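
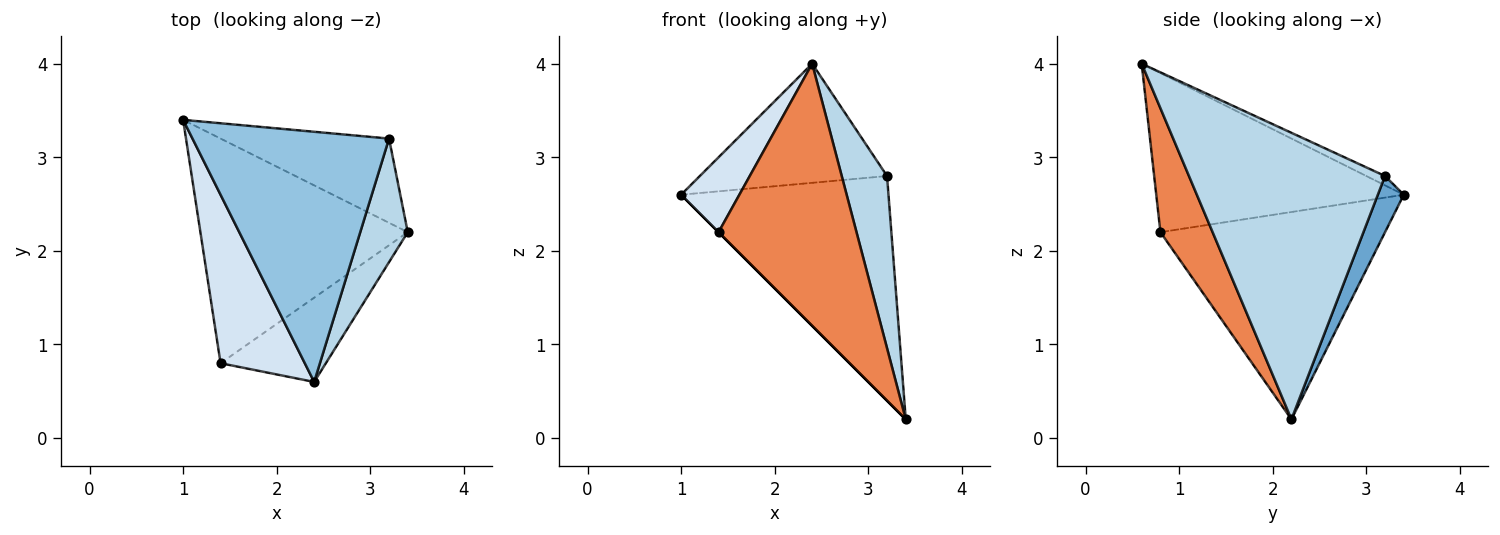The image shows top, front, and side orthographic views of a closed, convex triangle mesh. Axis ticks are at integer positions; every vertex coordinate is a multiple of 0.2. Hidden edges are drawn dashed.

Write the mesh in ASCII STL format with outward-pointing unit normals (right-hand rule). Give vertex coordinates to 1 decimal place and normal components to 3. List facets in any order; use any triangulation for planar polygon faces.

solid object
 facet normal 0.116 0.930 -0.349
  outer loop
   vertex 3.2 3.2 2.8
   vertex 3.4 2.2 0.2
   vertex 1.0 3.4 2.6
  endloop
 endfacet
 facet normal -0.043 0.430 0.902
  outer loop
   vertex 3.2 3.2 2.8
   vertex 1.0 3.4 2.6
   vertex 2.4 0.6 4.0
  endloop
 endfacet
 facet normal 0.962 -0.222 0.160
  outer loop
   vertex 3.2 3.2 2.8
   vertex 2.4 0.6 4.0
   vertex 3.4 2.2 0.2
  endloop
 endfacet
 facet normal -0.865 -0.204 0.458
  outer loop
   vertex 1.4 0.8 2.2
   vertex 2.4 0.6 4.0
   vertex 1.0 3.4 2.6
  endloop
 endfacet
 facet normal 0.339 -0.896 -0.288
  outer loop
   vertex 1.4 0.8 2.2
   vertex 3.4 2.2 0.2
   vertex 2.4 0.6 4.0
  endloop
 endfacet
 facet normal -0.707 0.000 -0.707
  outer loop
   vertex 1.4 0.8 2.2
   vertex 1.0 3.4 2.6
   vertex 3.4 2.2 0.2
  endloop
 endfacet
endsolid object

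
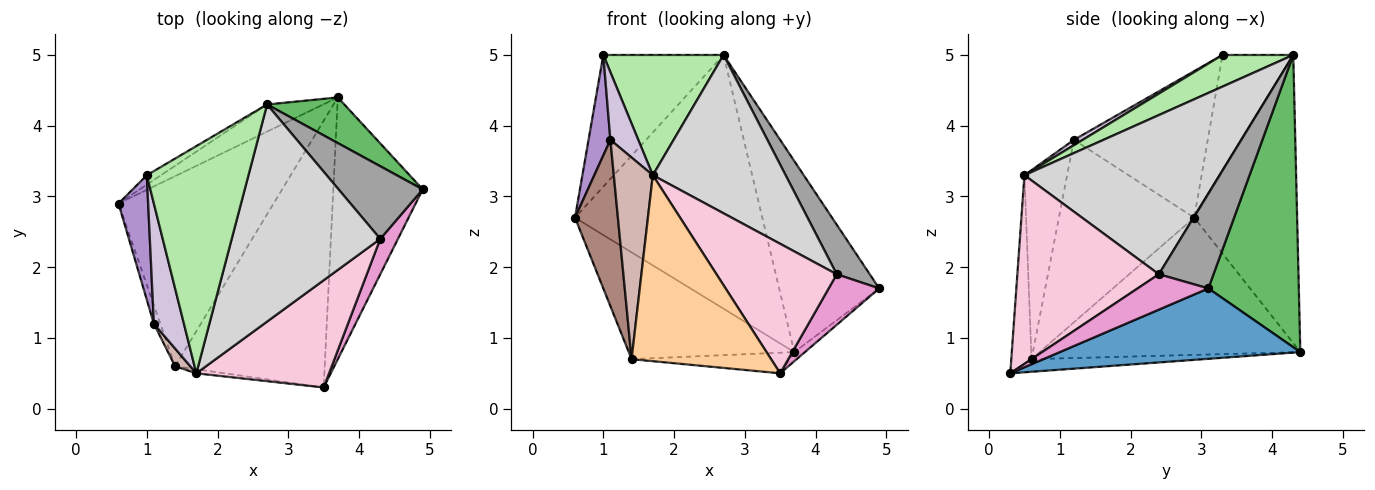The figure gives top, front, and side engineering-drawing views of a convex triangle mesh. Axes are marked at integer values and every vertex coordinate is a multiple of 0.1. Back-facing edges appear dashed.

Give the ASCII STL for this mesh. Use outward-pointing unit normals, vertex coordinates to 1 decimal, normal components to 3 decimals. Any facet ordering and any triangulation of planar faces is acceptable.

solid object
 facet normal 0.619 0.027 -0.785
  outer loop
   vertex 3.7 4.4 0.8
   vertex 4.9 3.1 1.7
   vertex 3.5 0.3 0.5
  endloop
 endfacet
 facet normal -0.611 0.388 -0.690
  outer loop
   vertex 1.4 0.6 0.7
   vertex 0.6 2.9 2.7
   vertex 3.7 4.4 0.8
  endloop
 endfacet
 facet normal -0.084 0.077 -0.994
  outer loop
   vertex 1.4 0.6 0.7
   vertex 3.7 4.4 0.8
   vertex 3.5 0.3 0.5
  endloop
 endfacet
 facet normal -0.143 -0.989 -0.022
  outer loop
   vertex 1.4 0.6 0.7
   vertex 3.5 0.3 0.5
   vertex 1.7 0.5 3.3
  endloop
 endfacet
 facet normal 0.660 0.730 0.175
  outer loop
   vertex 2.7 4.3 5.0
   vertex 4.9 3.1 1.7
   vertex 3.7 4.4 0.8
  endloop
 endfacet
 facet normal 0.265 -0.451 0.852
  outer loop
   vertex 2.7 4.3 5.0
   vertex 1.0 3.3 5.0
   vertex 1.7 0.5 3.3
  endloop
 endfacet
 facet normal -0.506 0.860 -0.062
  outer loop
   vertex 2.7 4.3 5.0
   vertex 0.6 2.9 2.7
   vertex 1.0 3.3 5.0
  endloop
 endfacet
 facet normal -0.479 0.873 -0.093
  outer loop
   vertex 2.7 4.3 5.0
   vertex 3.7 4.4 0.8
   vertex 0.6 2.9 2.7
  endloop
 endfacet
 facet normal -0.968 -0.158 0.196
  outer loop
   vertex 1.1 1.2 3.8
   vertex 1.0 3.3 5.0
   vertex 0.6 2.9 2.7
  endloop
 endfacet
 facet normal 0.152 -0.485 0.861
  outer loop
   vertex 1.1 1.2 3.8
   vertex 1.7 0.5 3.3
   vertex 1.0 3.3 5.0
  endloop
 endfacet
 facet normal -0.953 -0.302 -0.034
  outer loop
   vertex 1.1 1.2 3.8
   vertex 0.6 2.9 2.7
   vertex 1.4 0.6 0.7
  endloop
 endfacet
 facet normal -0.737 -0.674 0.059
  outer loop
   vertex 1.1 1.2 3.8
   vertex 1.4 0.6 0.7
   vertex 1.7 0.5 3.3
  endloop
 endfacet
 facet normal 0.754 -0.538 0.377
  outer loop
   vertex 4.3 2.4 1.9
   vertex 3.5 0.3 0.5
   vertex 4.9 3.1 1.7
  endloop
 endfacet
 facet normal 0.672 -0.571 0.472
  outer loop
   vertex 4.3 2.4 1.9
   vertex 1.7 0.5 3.3
   vertex 3.5 0.3 0.5
  endloop
 endfacet
 facet normal 0.682 -0.412 0.604
  outer loop
   vertex 4.3 2.4 1.9
   vertex 4.9 3.1 1.7
   vertex 2.7 4.3 5.0
  endloop
 endfacet
 facet normal 0.654 -0.446 0.611
  outer loop
   vertex 4.3 2.4 1.9
   vertex 2.7 4.3 5.0
   vertex 1.7 0.5 3.3
  endloop
 endfacet
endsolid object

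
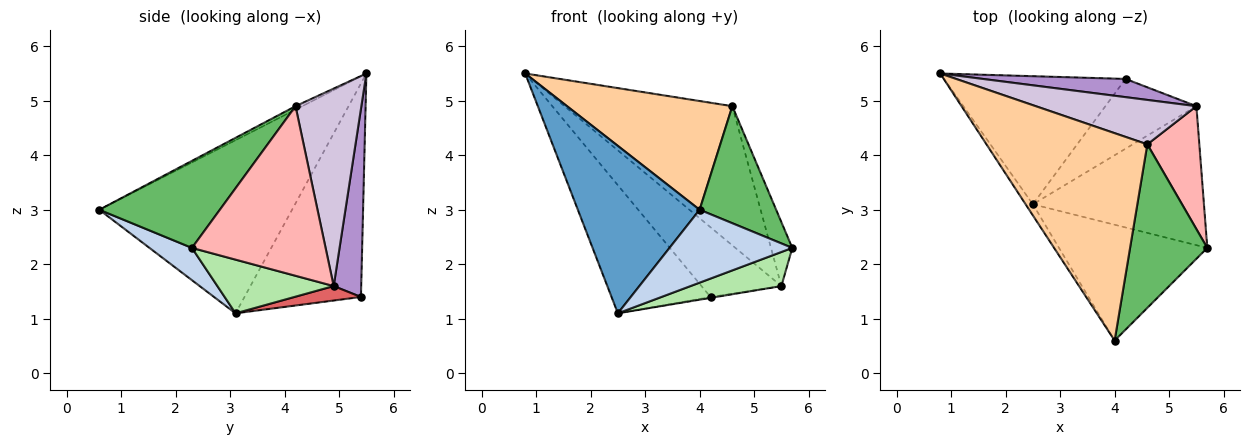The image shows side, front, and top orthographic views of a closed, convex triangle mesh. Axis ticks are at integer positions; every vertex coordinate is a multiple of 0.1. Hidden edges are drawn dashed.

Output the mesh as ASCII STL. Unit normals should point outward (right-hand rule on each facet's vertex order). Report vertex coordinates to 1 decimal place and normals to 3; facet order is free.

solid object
 facet normal -0.845 -0.534 -0.035
  outer loop
   vertex 2.5 3.1 1.1
   vertex 4.0 0.6 3.0
   vertex 0.8 5.5 5.5
  endloop
 endfacet
 facet normal 0.181 -0.524 -0.832
  outer loop
   vertex 2.5 3.1 1.1
   vertex 5.7 2.3 2.3
   vertex 4.0 0.6 3.0
  endloop
 endfacet
 facet normal -0.640 0.544 -0.544
  outer loop
   vertex 4.2 5.4 1.4
   vertex 2.5 3.1 1.1
   vertex 0.8 5.5 5.5
  endloop
 endfacet
 facet normal -0.019 -0.464 0.886
  outer loop
   vertex 4.6 4.2 4.9
   vertex 0.8 5.5 5.5
   vertex 4.0 0.6 3.0
  endloop
 endfacet
 facet normal 0.676 -0.429 0.599
  outer loop
   vertex 4.6 4.2 4.9
   vertex 4.0 0.6 3.0
   vertex 5.7 2.3 2.3
  endloop
 endfacet
 facet normal 0.291 -0.228 -0.929
  outer loop
   vertex 5.5 4.9 1.6
   vertex 5.7 2.3 2.3
   vertex 2.5 3.1 1.1
  endloop
 endfacet
 facet normal 0.157 0.013 -0.988
  outer loop
   vertex 5.5 4.9 1.6
   vertex 2.5 3.1 1.1
   vertex 4.2 5.4 1.4
  endloop
 endfacet
 facet normal 0.945 0.151 0.290
  outer loop
   vertex 5.5 4.9 1.6
   vertex 4.6 4.2 4.9
   vertex 5.7 2.3 2.3
  endloop
 endfacet
 facet normal 0.316 0.918 0.240
  outer loop
   vertex 5.5 4.9 1.6
   vertex 4.2 5.4 1.4
   vertex 0.8 5.5 5.5
  endloop
 endfacet
 facet normal 0.350 0.892 0.285
  outer loop
   vertex 5.5 4.9 1.6
   vertex 0.8 5.5 5.5
   vertex 4.6 4.2 4.9
  endloop
 endfacet
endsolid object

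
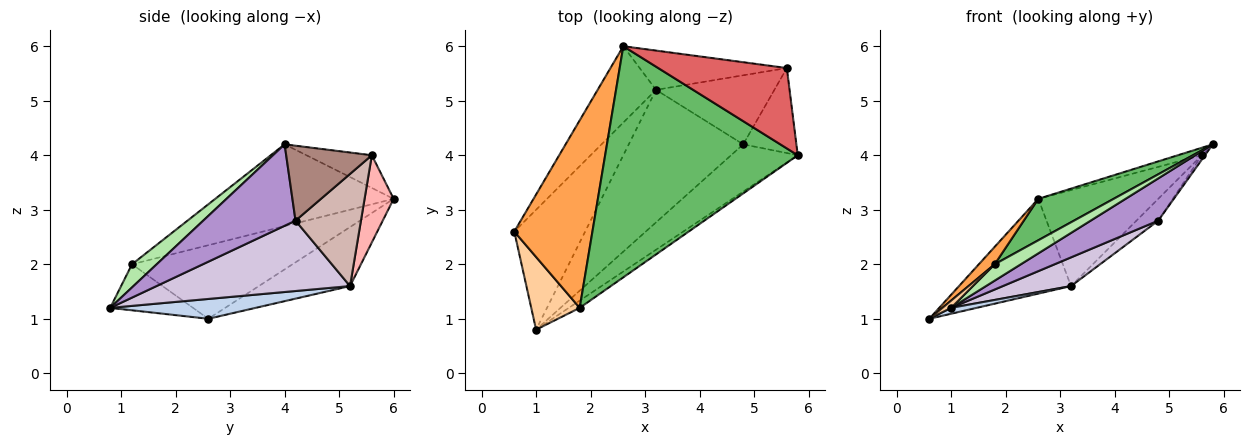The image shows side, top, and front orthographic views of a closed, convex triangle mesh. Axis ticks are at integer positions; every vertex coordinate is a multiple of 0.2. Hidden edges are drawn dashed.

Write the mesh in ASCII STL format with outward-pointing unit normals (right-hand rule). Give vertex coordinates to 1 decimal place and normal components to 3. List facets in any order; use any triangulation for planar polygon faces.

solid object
 facet normal -0.536 0.658 -0.530
  outer loop
   vertex 3.2 5.2 1.6
   vertex 0.6 2.6 1.0
   vertex 2.6 6.0 3.2
  endloop
 endfacet
 facet normal 0.269 -0.047 -0.962
  outer loop
   vertex 3.2 5.2 1.6
   vertex 1.0 0.8 1.2
   vertex 0.6 2.6 1.0
  endloop
 endfacet
 facet normal -0.684 -0.068 0.726
  outer loop
   vertex 1.8 1.2 2.0
   vertex 2.6 6.0 3.2
   vertex 0.6 2.6 1.0
  endloop
 endfacet
 facet normal -0.687 -0.072 0.723
  outer loop
   vertex 1.8 1.2 2.0
   vertex 0.6 2.6 1.0
   vertex 1.0 0.8 1.2
  endloop
 endfacet
 facet normal -0.386 -0.163 0.908
  outer loop
   vertex 1.8 1.2 2.0
   vertex 5.8 4.0 4.2
   vertex 2.6 6.0 3.2
  endloop
 endfacet
 facet normal 0.653 -0.692 -0.307
  outer loop
   vertex 1.8 1.2 2.0
   vertex 1.0 0.8 1.2
   vertex 5.8 4.0 4.2
  endloop
 endfacet
 facet normal -0.245 0.090 0.965
  outer loop
   vertex 5.6 5.6 4.0
   vertex 2.6 6.0 3.2
   vertex 5.8 4.0 4.2
  endloop
 endfacet
 facet normal 0.219 0.903 -0.369
  outer loop
   vertex 5.6 5.6 4.0
   vertex 3.2 5.2 1.6
   vertex 2.6 6.0 3.2
  endloop
 endfacet
 facet normal 0.673 -0.493 -0.551
  outer loop
   vertex 4.8 4.2 2.8
   vertex 5.8 4.0 4.2
   vertex 1.0 0.8 1.2
  endloop
 endfacet
 facet normal 0.515 -0.181 -0.838
  outer loop
   vertex 4.8 4.2 2.8
   vertex 1.0 0.8 1.2
   vertex 3.2 5.2 1.6
  endloop
 endfacet
 facet normal 0.815 0.030 -0.578
  outer loop
   vertex 4.8 4.2 2.8
   vertex 5.6 5.6 4.0
   vertex 5.8 4.0 4.2
  endloop
 endfacet
 facet normal 0.670 0.223 -0.708
  outer loop
   vertex 4.8 4.2 2.8
   vertex 3.2 5.2 1.6
   vertex 5.6 5.6 4.0
  endloop
 endfacet
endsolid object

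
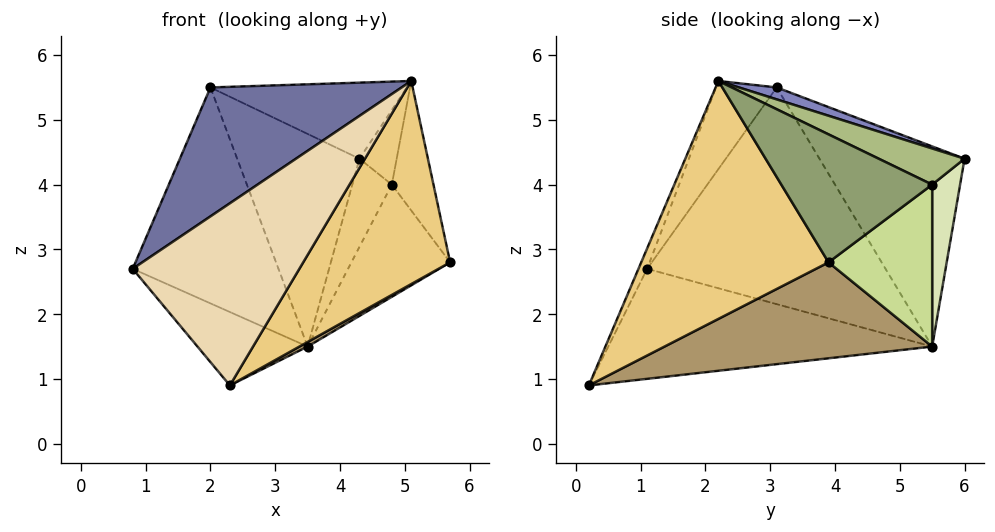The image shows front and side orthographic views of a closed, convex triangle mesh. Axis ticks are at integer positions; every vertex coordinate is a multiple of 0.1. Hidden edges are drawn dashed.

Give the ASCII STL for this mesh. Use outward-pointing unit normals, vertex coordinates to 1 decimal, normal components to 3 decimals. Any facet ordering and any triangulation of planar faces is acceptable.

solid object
 facet normal -0.235 -0.740 0.630
  outer loop
   vertex 2.0 3.1 5.5
   vertex 0.8 1.1 2.7
   vertex 5.1 2.2 5.6
  endloop
 endfacet
 facet normal 0.060 0.312 0.948
  outer loop
   vertex 2.0 3.1 5.5
   vertex 5.1 2.2 5.6
   vertex 4.3 6.0 4.4
  endloop
 endfacet
 facet normal -0.853 0.522 -0.007
  outer loop
   vertex 2.0 3.1 5.5
   vertex 3.5 5.5 1.5
   vertex 0.8 1.1 2.7
  endloop
 endfacet
 facet normal -0.761 0.641 0.099
  outer loop
   vertex 2.0 3.1 5.5
   vertex 4.3 6.0 4.4
   vertex 3.5 5.5 1.5
  endloop
 endfacet
 facet normal 0.905 0.250 0.345
  outer loop
   vertex 4.8 5.5 4.0
   vertex 5.1 2.2 5.6
   vertex 5.7 3.9 2.8
  endloop
 endfacet
 facet normal 0.769 0.334 0.544
  outer loop
   vertex 4.8 5.5 4.0
   vertex 4.3 6.0 4.4
   vertex 5.1 2.2 5.6
  endloop
 endfacet
 facet normal 0.678 0.645 -0.352
  outer loop
   vertex 4.8 5.5 4.0
   vertex 5.7 3.9 2.8
   vertex 3.5 5.5 1.5
  endloop
 endfacet
 facet normal 0.553 0.782 -0.287
  outer loop
   vertex 4.8 5.5 4.0
   vertex 3.5 5.5 1.5
   vertex 4.3 6.0 4.4
  endloop
 endfacet
 facet normal 0.500 -0.015 -0.866
  outer loop
   vertex 2.3 0.2 0.9
   vertex 3.5 5.5 1.5
   vertex 5.7 3.9 2.8
  endloop
 endfacet
 facet normal -0.686 0.233 -0.689
  outer loop
   vertex 2.3 0.2 0.9
   vertex 0.8 1.1 2.7
   vertex 3.5 5.5 1.5
  endloop
 endfacet
 facet normal 0.771 -0.604 -0.202
  outer loop
   vertex 2.3 0.2 0.9
   vertex 5.7 3.9 2.8
   vertex 5.1 2.2 5.6
  endloop
 endfacet
 facet normal -0.047 -0.909 0.415
  outer loop
   vertex 2.3 0.2 0.9
   vertex 5.1 2.2 5.6
   vertex 0.8 1.1 2.7
  endloop
 endfacet
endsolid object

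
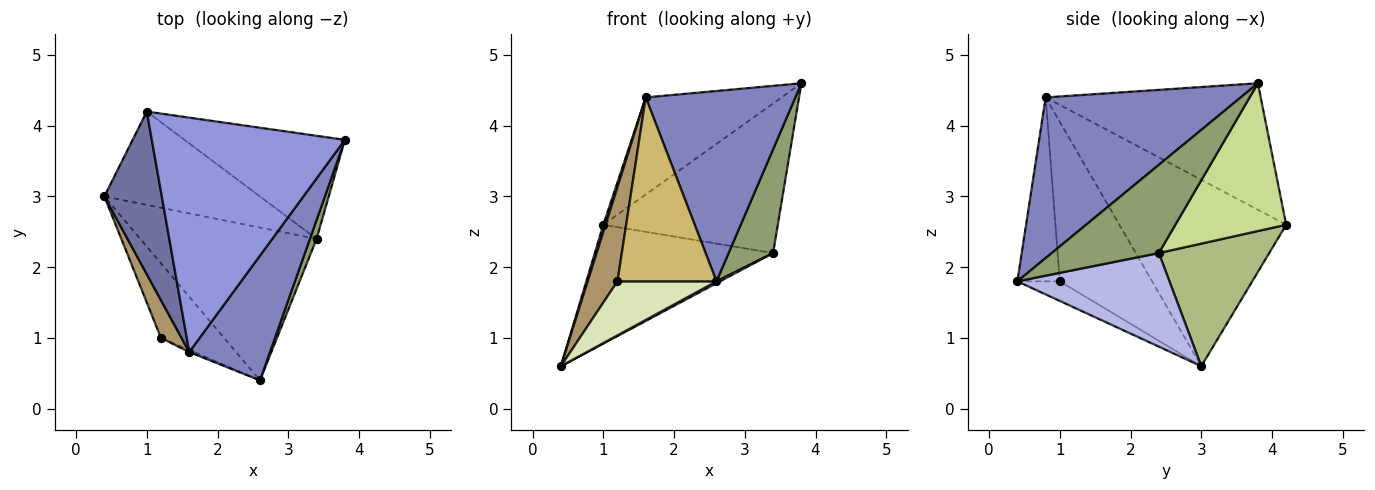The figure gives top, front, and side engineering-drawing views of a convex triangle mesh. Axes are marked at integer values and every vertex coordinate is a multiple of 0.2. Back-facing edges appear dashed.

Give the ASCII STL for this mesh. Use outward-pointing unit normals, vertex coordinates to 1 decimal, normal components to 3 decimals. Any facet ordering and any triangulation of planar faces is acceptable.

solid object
 facet normal -0.956 -0.013 0.294
  outer loop
   vertex 1.6 0.8 4.4
   vertex 1.0 4.2 2.6
   vertex 0.4 3.0 0.6
  endloop
 endfacet
 facet normal 0.737 -0.565 0.370
  outer loop
   vertex 1.6 0.8 4.4
   vertex 2.6 0.4 1.8
   vertex 3.8 3.8 4.6
  endloop
 endfacet
 facet normal -0.518 0.327 0.790
  outer loop
   vertex 1.6 0.8 4.4
   vertex 3.8 3.8 4.6
   vertex 1.0 4.2 2.6
  endloop
 endfacet
 facet normal 0.469 -0.011 -0.883
  outer loop
   vertex 3.4 2.4 2.2
   vertex 2.6 0.4 1.8
   vertex 0.4 3.0 0.6
  endloop
 endfacet
 facet normal 0.921 -0.382 0.070
  outer loop
   vertex 3.4 2.4 2.2
   vertex 3.8 3.8 4.6
   vertex 2.6 0.4 1.8
  endloop
 endfacet
 facet normal 0.438 0.707 -0.556
  outer loop
   vertex 3.4 2.4 2.2
   vertex 0.4 3.0 0.6
   vertex 1.0 4.2 2.6
  endloop
 endfacet
 facet normal 0.463 0.730 -0.503
  outer loop
   vertex 3.4 2.4 2.2
   vertex 1.0 4.2 2.6
   vertex 3.8 3.8 4.6
  endloop
 endfacet
 facet normal -0.244 -0.569 -0.786
  outer loop
   vertex 1.2 1.0 1.8
   vertex 0.4 3.0 0.6
   vertex 2.6 0.4 1.8
  endloop
 endfacet
 facet normal -0.945 -0.305 0.122
  outer loop
   vertex 1.2 1.0 1.8
   vertex 1.6 0.8 4.4
   vertex 0.4 3.0 0.6
  endloop
 endfacet
 facet normal -0.394 -0.919 -0.010
  outer loop
   vertex 1.2 1.0 1.8
   vertex 2.6 0.4 1.8
   vertex 1.6 0.8 4.4
  endloop
 endfacet
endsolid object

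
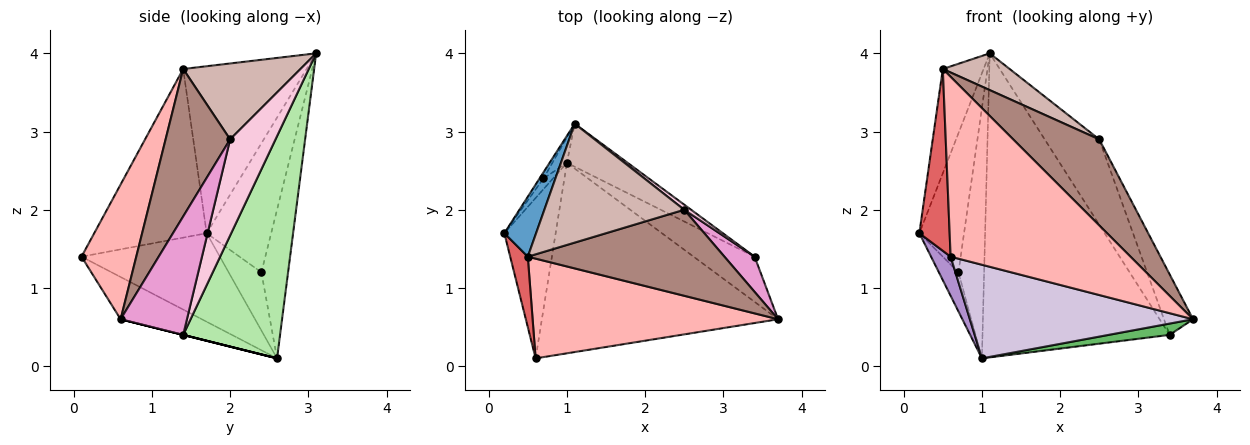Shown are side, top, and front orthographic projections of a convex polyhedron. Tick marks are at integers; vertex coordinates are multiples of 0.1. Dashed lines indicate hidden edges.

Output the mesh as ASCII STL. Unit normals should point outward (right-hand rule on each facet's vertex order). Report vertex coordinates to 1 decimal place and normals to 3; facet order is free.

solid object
 facet normal -0.934 0.309 0.178
  outer loop
   vertex 0.5 1.4 3.8
   vertex 1.1 3.1 4.0
   vertex 0.2 1.7 1.7
  endloop
 endfacet
 facet normal -0.822 0.569 -0.025
  outer loop
   vertex 0.7 2.4 1.2
   vertex 0.2 1.7 1.7
   vertex 1.1 3.1 4.0
  endloop
 endfacet
 facet normal -0.850 0.508 -0.140
  outer loop
   vertex 0.7 2.4 1.2
   vertex 1.0 2.6 0.1
   vertex 0.2 1.7 1.7
  endloop
 endfacet
 facet normal -0.719 0.692 -0.070
  outer loop
   vertex 0.7 2.4 1.2
   vertex 1.1 3.1 4.0
   vertex 1.0 2.6 0.1
  endloop
 endfacet
 facet normal 0.000 -0.243 -0.970
  outer loop
   vertex 3.4 1.4 0.4
   vertex 3.7 0.6 0.6
   vertex 1.0 2.6 0.1
  endloop
 endfacet
 facet normal 0.456 0.881 -0.125
  outer loop
   vertex 3.4 1.4 0.4
   vertex 1.0 2.6 0.1
   vertex 1.1 3.1 4.0
  endloop
 endfacet
 facet normal -0.961 -0.259 0.100
  outer loop
   vertex 0.6 0.1 1.4
   vertex 0.5 1.4 3.8
   vertex 0.2 1.7 1.7
  endloop
 endfacet
 facet normal 0.257 -0.845 0.469
  outer loop
   vertex 0.6 0.1 1.4
   vertex 3.7 0.6 0.6
   vertex 0.5 1.4 3.8
  endloop
 endfacet
 facet normal -0.859 -0.121 -0.498
  outer loop
   vertex 0.6 0.1 1.4
   vertex 0.2 1.7 1.7
   vertex 1.0 2.6 0.1
  endloop
 endfacet
 facet normal -0.158 -0.435 -0.886
  outer loop
   vertex 0.6 0.1 1.4
   vertex 1.0 2.6 0.1
   vertex 3.7 0.6 0.6
  endloop
 endfacet
 facet normal 0.469 -0.625 0.625
  outer loop
   vertex 2.5 2.0 2.9
   vertex 0.5 1.4 3.8
   vertex 3.7 0.6 0.6
  endloop
 endfacet
 facet normal 0.460 -0.262 0.848
  outer loop
   vertex 2.5 2.0 2.9
   vertex 1.1 3.1 4.0
   vertex 0.5 1.4 3.8
  endloop
 endfacet
 facet normal 0.892 0.391 0.227
  outer loop
   vertex 2.5 2.0 2.9
   vertex 3.7 0.6 0.6
   vertex 3.4 1.4 0.4
  endloop
 endfacet
 facet normal 0.639 0.768 0.046
  outer loop
   vertex 2.5 2.0 2.9
   vertex 3.4 1.4 0.4
   vertex 1.1 3.1 4.0
  endloop
 endfacet
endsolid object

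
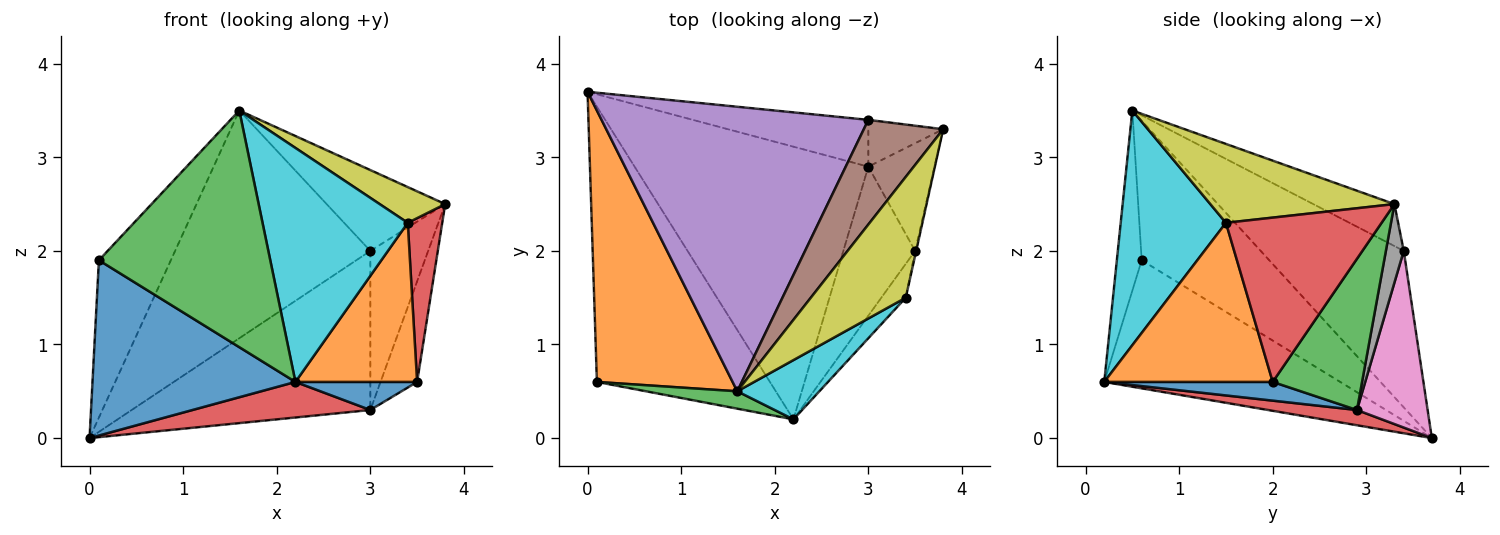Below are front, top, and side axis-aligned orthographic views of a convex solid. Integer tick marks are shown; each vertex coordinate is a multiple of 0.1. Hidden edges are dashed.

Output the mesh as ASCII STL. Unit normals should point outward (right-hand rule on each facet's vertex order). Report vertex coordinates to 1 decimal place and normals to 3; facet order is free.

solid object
 facet normal -0.530 -0.456 -0.715
  outer loop
   vertex 0.1 0.6 1.9
   vertex 0.0 3.7 0.0
   vertex 2.2 0.2 0.6
  endloop
 endfacet
 facet normal -0.665 0.375 0.646
  outer loop
   vertex 0.1 0.6 1.9
   vertex 1.6 0.5 3.5
   vertex 0.0 3.7 0.0
  endloop
 endfacet
 facet normal -0.143 -0.987 0.072
  outer loop
   vertex 0.1 0.6 1.9
   vertex 2.2 0.2 0.6
   vertex 1.6 0.5 3.5
  endloop
 endfacet
 facet normal 0.065 -0.129 -0.990
  outer loop
   vertex 3.0 2.9 0.3
   vertex 2.2 0.2 0.6
   vertex 0.0 3.7 0.0
  endloop
 endfacet
 facet normal -0.416 0.568 0.710
  outer loop
   vertex 3.0 3.4 2.0
   vertex 0.0 3.7 0.0
   vertex 1.6 0.5 3.5
  endloop
 endfacet
 facet normal -0.386 0.564 0.730
  outer loop
   vertex 3.0 3.4 2.0
   vertex 1.6 0.5 3.5
   vertex 3.8 3.3 2.5
  endloop
 endfacet
 facet normal 0.273 0.923 -0.271
  outer loop
   vertex 3.0 3.4 2.0
   vertex 3.0 2.9 0.3
   vertex 0.0 3.7 0.0
  endloop
 endfacet
 facet normal 0.284 0.920 -0.271
  outer loop
   vertex 3.0 3.4 2.0
   vertex 3.8 3.3 2.5
   vertex 3.0 2.9 0.3
  endloop
 endfacet
 facet normal 0.623 -0.222 0.750
  outer loop
   vertex 3.4 1.5 2.3
   vertex 3.8 3.3 2.5
   vertex 1.6 0.5 3.5
  endloop
 endfacet
 facet normal 0.575 -0.793 0.201
  outer loop
   vertex 3.4 1.5 2.3
   vertex 1.6 0.5 3.5
   vertex 2.2 0.2 0.6
  endloop
 endfacet
 facet normal 0.248 -0.179 -0.952
  outer loop
   vertex 3.5 2.0 0.6
   vertex 2.2 0.2 0.6
   vertex 3.0 2.9 0.3
  endloop
 endfacet
 facet normal 0.804 -0.581 -0.124
  outer loop
   vertex 3.5 2.0 0.6
   vertex 3.4 1.5 2.3
   vertex 2.2 0.2 0.6
  endloop
 endfacet
 facet normal 0.858 0.351 -0.376
  outer loop
   vertex 3.5 2.0 0.6
   vertex 3.0 2.9 0.3
   vertex 3.8 3.3 2.5
  endloop
 endfacet
 facet normal 0.976 -0.216 -0.006
  outer loop
   vertex 3.5 2.0 0.6
   vertex 3.8 3.3 2.5
   vertex 3.4 1.5 2.3
  endloop
 endfacet
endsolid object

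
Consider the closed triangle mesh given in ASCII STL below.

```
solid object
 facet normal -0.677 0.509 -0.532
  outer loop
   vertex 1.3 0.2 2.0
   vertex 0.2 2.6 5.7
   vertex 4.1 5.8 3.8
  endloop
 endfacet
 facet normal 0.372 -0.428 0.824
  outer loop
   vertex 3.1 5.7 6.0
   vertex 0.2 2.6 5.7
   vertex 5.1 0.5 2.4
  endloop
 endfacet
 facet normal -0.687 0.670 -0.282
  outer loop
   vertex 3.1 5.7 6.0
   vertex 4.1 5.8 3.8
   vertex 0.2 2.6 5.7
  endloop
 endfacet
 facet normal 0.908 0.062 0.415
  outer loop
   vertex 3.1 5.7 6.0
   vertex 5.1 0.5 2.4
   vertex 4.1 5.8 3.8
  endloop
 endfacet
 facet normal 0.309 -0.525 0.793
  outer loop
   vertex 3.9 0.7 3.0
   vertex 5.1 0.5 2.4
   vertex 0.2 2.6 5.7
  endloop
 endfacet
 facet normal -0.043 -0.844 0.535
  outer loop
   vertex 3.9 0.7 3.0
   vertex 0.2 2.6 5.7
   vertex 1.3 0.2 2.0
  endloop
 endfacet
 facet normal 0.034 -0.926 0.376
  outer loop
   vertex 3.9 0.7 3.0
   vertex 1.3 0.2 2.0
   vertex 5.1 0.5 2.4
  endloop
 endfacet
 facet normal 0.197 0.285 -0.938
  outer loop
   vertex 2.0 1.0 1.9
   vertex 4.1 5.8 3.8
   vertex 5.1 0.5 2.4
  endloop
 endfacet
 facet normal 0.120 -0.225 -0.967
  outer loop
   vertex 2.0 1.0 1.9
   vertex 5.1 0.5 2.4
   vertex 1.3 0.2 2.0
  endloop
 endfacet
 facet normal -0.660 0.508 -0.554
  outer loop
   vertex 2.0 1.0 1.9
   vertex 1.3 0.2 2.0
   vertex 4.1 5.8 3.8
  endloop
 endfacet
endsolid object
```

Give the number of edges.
15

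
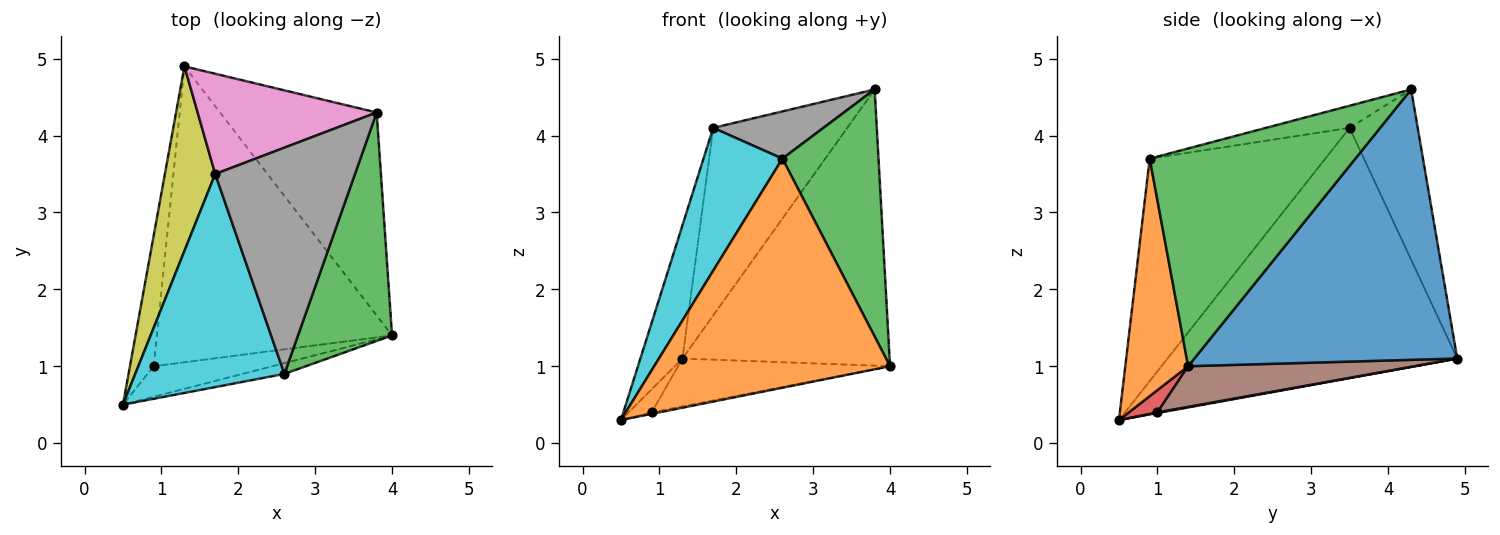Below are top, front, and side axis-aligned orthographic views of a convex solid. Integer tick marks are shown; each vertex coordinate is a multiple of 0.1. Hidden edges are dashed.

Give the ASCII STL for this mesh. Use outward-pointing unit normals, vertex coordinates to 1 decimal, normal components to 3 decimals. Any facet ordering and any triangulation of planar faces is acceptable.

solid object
 facet normal 0.715 0.563 -0.414
  outer loop
   vertex 3.8 4.3 4.6
   vertex 4.0 1.4 1.0
   vertex 1.3 4.9 1.1
  endloop
 endfacet
 facet normal 0.257 -0.965 -0.045
  outer loop
   vertex 2.6 0.9 3.7
   vertex 0.5 0.5 0.3
   vertex 4.0 1.4 1.0
  endloop
 endfacet
 facet normal 0.844 -0.394 0.364
  outer loop
   vertex 2.6 0.9 3.7
   vertex 4.0 1.4 1.0
   vertex 3.8 4.3 4.6
  endloop
 endfacet
 facet normal 0.184 0.049 -0.982
  outer loop
   vertex 0.9 1.0 0.4
   vertex 4.0 1.4 1.0
   vertex 0.5 0.5 0.3
  endloop
 endfacet
 facet normal 0.029 0.174 -0.984
  outer loop
   vertex 0.9 1.0 0.4
   vertex 0.5 0.5 0.3
   vertex 1.3 4.9 1.1
  endloop
 endfacet
 facet normal 0.168 0.157 -0.973
  outer loop
   vertex 0.9 1.0 0.4
   vertex 1.3 4.9 1.1
   vertex 4.0 1.4 1.0
  endloop
 endfacet
 facet normal -0.409 0.805 0.430
  outer loop
   vertex 1.7 3.5 4.1
   vertex 3.8 4.3 4.6
   vertex 1.3 4.9 1.1
  endloop
 endfacet
 facet normal -0.153 -0.202 0.967
  outer loop
   vertex 1.7 3.5 4.1
   vertex 2.6 0.9 3.7
   vertex 3.8 4.3 4.6
  endloop
 endfacet
 facet normal -0.971 0.141 0.195
  outer loop
   vertex 1.7 3.5 4.1
   vertex 1.3 4.9 1.1
   vertex 0.5 0.5 0.3
  endloop
 endfacet
 facet normal -0.778 -0.350 0.522
  outer loop
   vertex 1.7 3.5 4.1
   vertex 0.5 0.5 0.3
   vertex 2.6 0.9 3.7
  endloop
 endfacet
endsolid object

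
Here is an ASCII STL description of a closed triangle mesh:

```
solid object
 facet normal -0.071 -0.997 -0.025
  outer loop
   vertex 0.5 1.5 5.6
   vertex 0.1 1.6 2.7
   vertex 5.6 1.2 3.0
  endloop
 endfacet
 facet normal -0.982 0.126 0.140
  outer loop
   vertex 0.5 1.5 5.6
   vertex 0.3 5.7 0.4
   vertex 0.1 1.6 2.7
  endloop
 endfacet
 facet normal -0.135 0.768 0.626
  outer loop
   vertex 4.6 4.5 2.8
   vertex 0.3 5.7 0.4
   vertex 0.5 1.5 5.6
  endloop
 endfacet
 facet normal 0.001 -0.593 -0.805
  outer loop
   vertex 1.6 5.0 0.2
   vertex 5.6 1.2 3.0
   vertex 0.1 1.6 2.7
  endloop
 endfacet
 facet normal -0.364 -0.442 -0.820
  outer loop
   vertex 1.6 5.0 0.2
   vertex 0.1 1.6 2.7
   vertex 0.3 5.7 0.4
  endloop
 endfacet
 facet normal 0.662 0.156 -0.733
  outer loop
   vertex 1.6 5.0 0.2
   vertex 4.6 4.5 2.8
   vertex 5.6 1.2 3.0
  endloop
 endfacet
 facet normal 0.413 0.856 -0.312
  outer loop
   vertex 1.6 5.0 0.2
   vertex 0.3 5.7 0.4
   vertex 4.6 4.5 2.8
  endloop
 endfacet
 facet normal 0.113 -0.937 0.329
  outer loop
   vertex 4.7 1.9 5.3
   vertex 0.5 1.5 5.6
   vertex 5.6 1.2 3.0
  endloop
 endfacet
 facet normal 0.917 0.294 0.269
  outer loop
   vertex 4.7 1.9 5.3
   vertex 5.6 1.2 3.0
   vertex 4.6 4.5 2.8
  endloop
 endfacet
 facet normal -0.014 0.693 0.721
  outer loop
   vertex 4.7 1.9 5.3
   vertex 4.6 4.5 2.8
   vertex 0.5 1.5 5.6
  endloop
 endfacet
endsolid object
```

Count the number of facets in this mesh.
10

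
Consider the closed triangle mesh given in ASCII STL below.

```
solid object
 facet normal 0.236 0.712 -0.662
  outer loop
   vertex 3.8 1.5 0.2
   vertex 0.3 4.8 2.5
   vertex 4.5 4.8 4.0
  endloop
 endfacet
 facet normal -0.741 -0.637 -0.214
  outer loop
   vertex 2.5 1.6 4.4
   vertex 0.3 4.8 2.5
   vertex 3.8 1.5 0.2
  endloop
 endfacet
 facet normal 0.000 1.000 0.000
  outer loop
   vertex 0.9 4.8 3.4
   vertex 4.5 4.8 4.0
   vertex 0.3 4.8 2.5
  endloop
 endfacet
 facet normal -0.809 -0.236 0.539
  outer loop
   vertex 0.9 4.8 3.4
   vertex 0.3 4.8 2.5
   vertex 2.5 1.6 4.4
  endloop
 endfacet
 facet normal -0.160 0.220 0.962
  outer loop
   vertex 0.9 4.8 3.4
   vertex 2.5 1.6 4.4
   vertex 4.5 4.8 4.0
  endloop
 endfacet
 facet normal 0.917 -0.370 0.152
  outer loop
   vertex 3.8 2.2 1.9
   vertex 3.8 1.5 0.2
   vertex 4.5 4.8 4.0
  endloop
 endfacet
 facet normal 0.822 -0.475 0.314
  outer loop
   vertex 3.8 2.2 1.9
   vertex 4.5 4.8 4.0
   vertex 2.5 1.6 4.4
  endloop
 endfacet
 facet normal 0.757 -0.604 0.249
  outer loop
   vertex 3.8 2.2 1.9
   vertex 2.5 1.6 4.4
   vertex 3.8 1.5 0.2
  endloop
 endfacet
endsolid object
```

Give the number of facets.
8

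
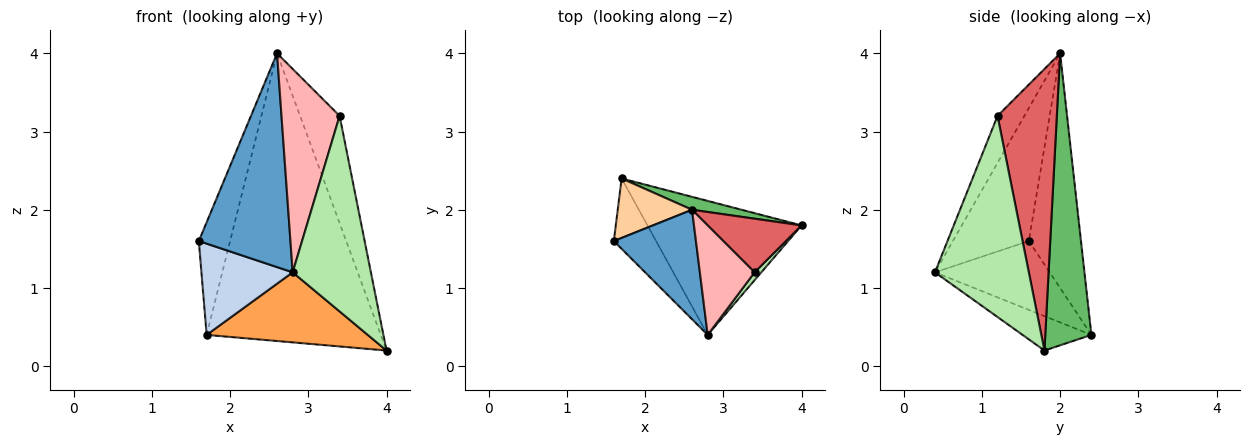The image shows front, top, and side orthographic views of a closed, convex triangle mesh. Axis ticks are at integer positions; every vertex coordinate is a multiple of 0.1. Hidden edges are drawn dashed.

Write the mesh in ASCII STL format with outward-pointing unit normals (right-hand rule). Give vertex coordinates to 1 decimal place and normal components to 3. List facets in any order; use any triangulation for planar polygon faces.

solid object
 facet normal -0.594 -0.716 0.367
  outer loop
   vertex 2.6 2.0 4.0
   vertex 1.6 1.6 1.6
   vertex 2.8 0.4 1.2
  endloop
 endfacet
 facet normal -0.705 -0.561 -0.433
  outer loop
   vertex 1.7 2.4 0.4
   vertex 2.8 0.4 1.2
   vertex 1.6 1.6 1.6
  endloop
 endfacet
 facet normal -0.194 -0.455 -0.869
  outer loop
   vertex 1.7 2.4 0.4
   vertex 4.0 1.8 0.2
   vertex 2.8 0.4 1.2
  endloop
 endfacet
 facet normal -0.828 0.497 0.262
  outer loop
   vertex 1.7 2.4 0.4
   vertex 1.6 1.6 1.6
   vertex 2.6 2.0 4.0
  endloop
 endfacet
 facet normal 0.256 0.966 0.043
  outer loop
   vertex 1.7 2.4 0.4
   vertex 2.6 2.0 4.0
   vertex 4.0 1.8 0.2
  endloop
 endfacet
 facet normal 0.768 -0.640 0.026
  outer loop
   vertex 3.4 1.2 3.2
   vertex 2.8 0.4 1.2
   vertex 4.0 1.8 0.2
  endloop
 endfacet
 facet normal 0.802 0.535 0.267
  outer loop
   vertex 3.4 1.2 3.2
   vertex 4.0 1.8 0.2
   vertex 2.6 2.0 4.0
  endloop
 endfacet
 facet normal -0.376 -0.816 0.439
  outer loop
   vertex 3.4 1.2 3.2
   vertex 2.6 2.0 4.0
   vertex 2.8 0.4 1.2
  endloop
 endfacet
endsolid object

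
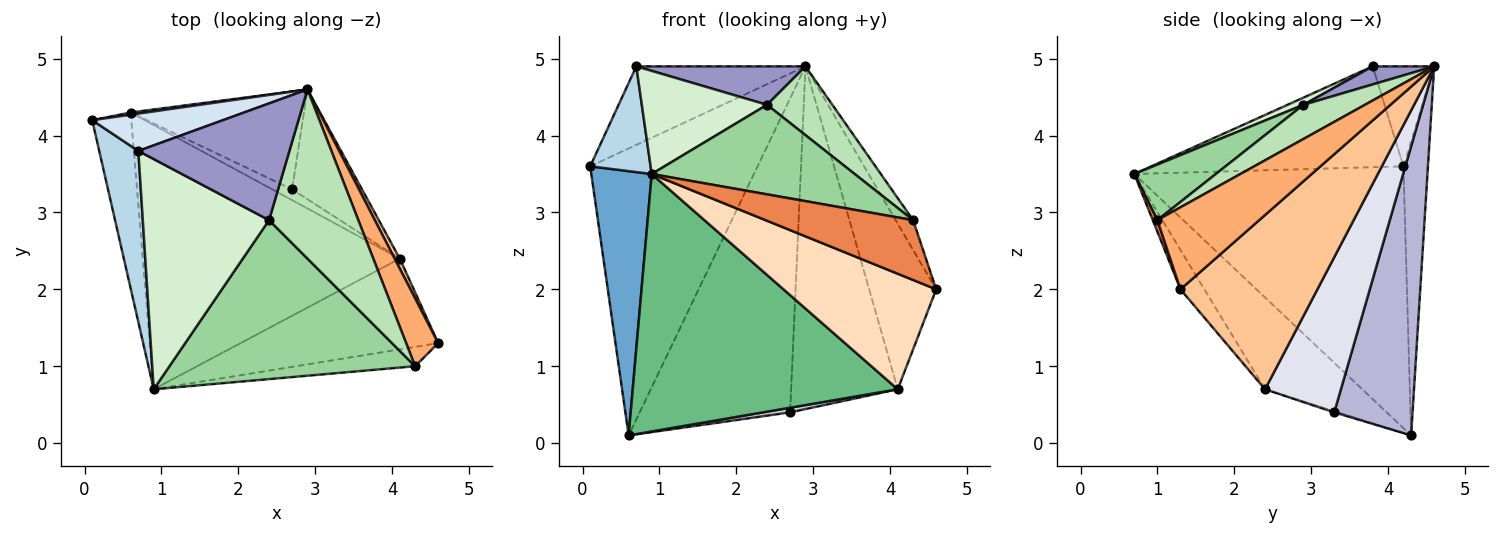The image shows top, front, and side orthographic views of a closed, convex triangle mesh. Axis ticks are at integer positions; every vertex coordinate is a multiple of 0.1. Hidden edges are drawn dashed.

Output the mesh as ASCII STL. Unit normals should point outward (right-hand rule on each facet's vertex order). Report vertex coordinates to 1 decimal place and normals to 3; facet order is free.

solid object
 facet normal -0.966 -0.217 -0.144
  outer loop
   vertex 0.6 4.3 0.1
   vertex 0.9 0.7 3.5
   vertex 0.1 4.2 3.6
  endloop
 endfacet
 facet normal -0.145 0.989 0.008
  outer loop
   vertex 2.9 4.6 4.9
   vertex 0.6 4.3 0.1
   vertex 0.1 4.2 3.6
  endloop
 endfacet
 facet normal -0.910 -0.218 0.353
  outer loop
   vertex 0.7 3.8 4.9
   vertex 0.1 4.2 3.6
   vertex 0.9 0.7 3.5
  endloop
 endfacet
 facet normal -0.312 0.858 0.408
  outer loop
   vertex 0.7 3.8 4.9
   vertex 2.9 4.6 4.9
   vertex 0.1 4.2 3.6
  endloop
 endfacet
 facet normal 0.030 -0.951 -0.307
  outer loop
   vertex 4.3 1.0 2.9
   vertex 0.9 0.7 3.5
   vertex 4.6 1.3 2.0
  endloop
 endfacet
 facet normal 0.920 0.158 0.359
  outer loop
   vertex 4.3 1.0 2.9
   vertex 4.6 1.3 2.0
   vertex 2.9 4.6 4.9
  endloop
 endfacet
 facet normal 0.898 0.439 0.026
  outer loop
   vertex 4.1 2.4 0.7
   vertex 2.9 4.6 4.9
   vertex 4.6 1.3 2.0
  endloop
 endfacet
 facet normal -0.122 -0.780 -0.613
  outer loop
   vertex 4.1 2.4 0.7
   vertex 4.6 1.3 2.0
   vertex 0.9 0.7 3.5
  endloop
 endfacet
 facet normal -0.248 -0.676 -0.694
  outer loop
   vertex 4.1 2.4 0.7
   vertex 0.9 0.7 3.5
   vertex 0.6 4.3 0.1
  endloop
 endfacet
 facet normal 0.193 -0.482 0.855
  outer loop
   vertex 2.4 2.9 4.4
   vertex 0.9 0.7 3.5
   vertex 4.3 1.0 2.9
  endloop
 endfacet
 facet normal 0.334 -0.355 0.873
  outer loop
   vertex 2.4 2.9 4.4
   vertex 4.3 1.0 2.9
   vertex 2.9 4.6 4.9
  endloop
 endfacet
 facet normal 0.052 -0.408 0.911
  outer loop
   vertex 2.4 2.9 4.4
   vertex 0.7 3.8 4.9
   vertex 0.9 0.7 3.5
  endloop
 endfacet
 facet normal 0.113 -0.311 0.944
  outer loop
   vertex 2.4 2.9 4.4
   vertex 2.9 4.6 4.9
   vertex 0.7 3.8 4.9
  endloop
 endfacet
 facet normal 0.445 0.855 -0.267
  outer loop
   vertex 2.7 3.3 0.4
   vertex 0.6 4.3 0.1
   vertex 2.9 4.6 4.9
  endloop
 endfacet
 facet normal -0.056 -0.393 -0.918
  outer loop
   vertex 2.7 3.3 0.4
   vertex 4.1 2.4 0.7
   vertex 0.6 4.3 0.1
  endloop
 endfacet
 facet normal 0.561 0.788 -0.253
  outer loop
   vertex 2.7 3.3 0.4
   vertex 2.9 4.6 4.9
   vertex 4.1 2.4 0.7
  endloop
 endfacet
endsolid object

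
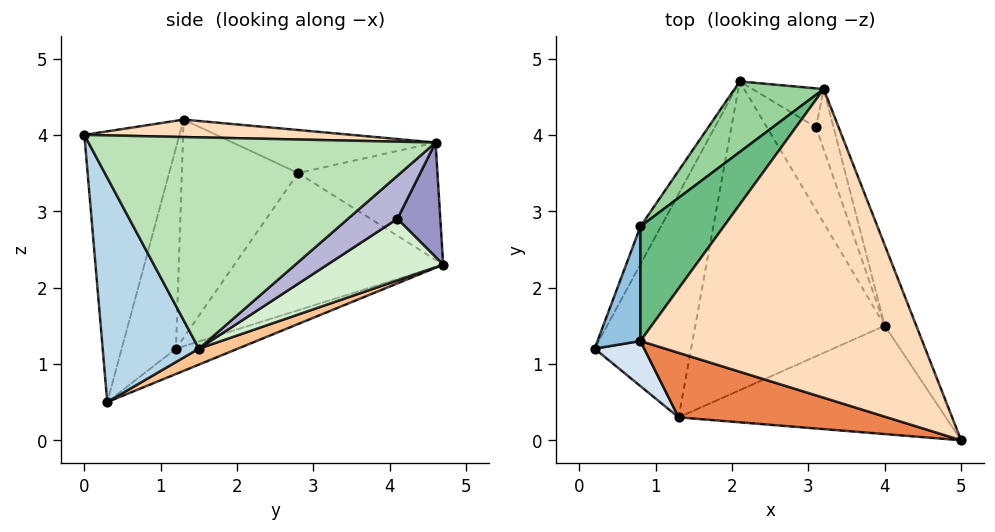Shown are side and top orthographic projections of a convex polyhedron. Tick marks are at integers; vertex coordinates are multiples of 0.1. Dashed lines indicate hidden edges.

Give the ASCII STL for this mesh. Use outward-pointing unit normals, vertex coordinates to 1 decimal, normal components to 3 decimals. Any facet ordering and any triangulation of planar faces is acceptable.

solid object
 facet normal -0.854 0.504 -0.128
  outer loop
   vertex 0.8 2.8 3.5
   vertex 2.1 4.7 2.3
   vertex 0.2 1.2 1.2
  endloop
 endfacet
 facet normal -0.977 0.090 0.192
  outer loop
   vertex 0.8 2.8 3.5
   vertex 0.2 1.2 1.2
   vertex 0.8 1.3 4.2
  endloop
 endfacet
 facet normal 0.455 -0.707 -0.541
  outer loop
   vertex 1.3 0.3 0.5
   vertex 4.0 1.5 1.2
   vertex 5.0 0.0 4.0
  endloop
 endfacet
 facet normal -0.571 -0.808 0.141
  outer loop
   vertex 1.3 0.3 0.5
   vertex 0.8 1.3 4.2
   vertex 0.2 1.2 1.2
  endloop
 endfacet
 facet normal -0.279 -0.936 0.215
  outer loop
   vertex 1.3 0.3 0.5
   vertex 5.0 0.0 4.0
   vertex 0.8 1.3 4.2
  endloop
 endfacet
 facet normal -0.232 0.404 -0.885
  outer loop
   vertex 1.3 0.3 0.5
   vertex 0.2 1.2 1.2
   vertex 2.1 4.7 2.3
  endloop
 endfacet
 facet normal 0.078 0.365 -0.928
  outer loop
   vertex 1.3 0.3 0.5
   vertex 2.1 4.7 2.3
   vertex 4.0 1.5 1.2
  endloop
 endfacet
 facet normal 0.062 0.046 0.997
  outer loop
   vertex 3.2 4.6 3.9
   vertex 0.8 1.3 4.2
   vertex 5.0 0.0 4.0
  endloop
 endfacet
 facet normal -0.424 0.383 0.821
  outer loop
   vertex 3.2 4.6 3.9
   vertex 0.8 2.8 3.5
   vertex 0.8 1.3 4.2
  endloop
 endfacet
 facet normal -0.584 0.680 0.444
  outer loop
   vertex 3.2 4.6 3.9
   vertex 2.1 4.7 2.3
   vertex 0.8 2.8 3.5
  endloop
 endfacet
 facet normal 0.923 0.358 -0.138
  outer loop
   vertex 3.2 4.6 3.9
   vertex 5.0 0.0 4.0
   vertex 4.0 1.5 1.2
  endloop
 endfacet
 facet normal 0.647 0.561 -0.516
  outer loop
   vertex 3.1 4.1 2.9
   vertex 4.0 1.5 1.2
   vertex 2.1 4.7 2.3
  endloop
 endfacet
 facet normal 0.635 0.663 -0.395
  outer loop
   vertex 3.1 4.1 2.9
   vertex 2.1 4.7 2.3
   vertex 3.2 4.6 3.9
  endloop
 endfacet
 facet normal 0.806 0.493 -0.327
  outer loop
   vertex 3.1 4.1 2.9
   vertex 3.2 4.6 3.9
   vertex 4.0 1.5 1.2
  endloop
 endfacet
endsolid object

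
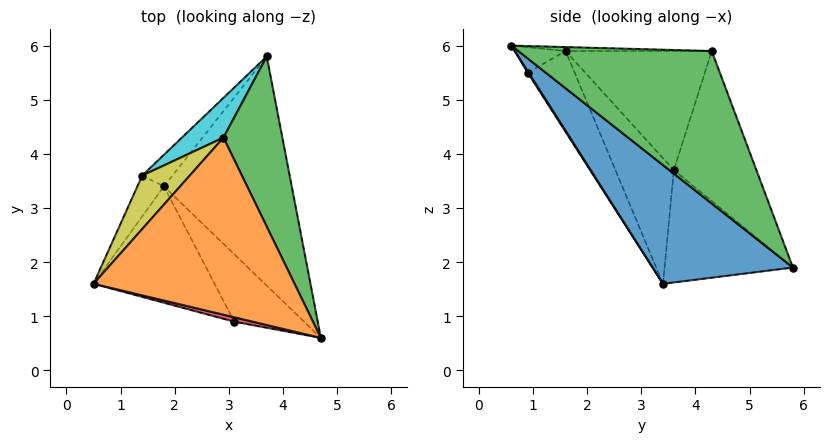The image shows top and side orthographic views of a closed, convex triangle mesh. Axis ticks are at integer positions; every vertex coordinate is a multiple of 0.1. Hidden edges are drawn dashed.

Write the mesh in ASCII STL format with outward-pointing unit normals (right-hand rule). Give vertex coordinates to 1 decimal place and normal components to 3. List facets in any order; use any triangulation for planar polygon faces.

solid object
 facet normal 0.621 -0.408 -0.669
  outer loop
   vertex 1.8 3.4 1.6
   vertex 3.7 5.8 1.9
   vertex 4.7 0.6 6.0
  endloop
 endfacet
 facet normal -0.020 0.017 1.000
  outer loop
   vertex 2.9 4.3 5.9
   vertex 0.5 1.6 5.9
   vertex 4.7 0.6 6.0
  endloop
 endfacet
 facet normal 0.846 0.421 0.327
  outer loop
   vertex 2.9 4.3 5.9
   vertex 4.7 0.6 6.0
   vertex 3.7 5.8 1.9
  endloop
 endfacet
 facet normal -0.232 -0.958 0.168
  outer loop
   vertex 3.1 0.9 5.5
   vertex 4.7 0.6 6.0
   vertex 0.5 1.6 5.9
  endloop
 endfacet
 facet normal -0.296 -0.846 -0.444
  outer loop
   vertex 3.1 0.9 5.5
   vertex 0.5 1.6 5.9
   vertex 1.8 3.4 1.6
  endloop
 endfacet
 facet normal 0.012 -0.840 -0.542
  outer loop
   vertex 3.1 0.9 5.5
   vertex 1.8 3.4 1.6
   vertex 4.7 0.6 6.0
  endloop
 endfacet
 facet normal -0.957 0.208 -0.202
  outer loop
   vertex 1.4 3.6 3.7
   vertex 1.8 3.4 1.6
   vertex 0.5 1.6 5.9
  endloop
 endfacet
 facet normal -0.755 0.623 -0.203
  outer loop
   vertex 1.4 3.6 3.7
   vertex 3.7 5.8 1.9
   vertex 1.8 3.4 1.6
  endloop
 endfacet
 facet normal -0.716 0.637 0.286
  outer loop
   vertex 1.4 3.6 3.7
   vertex 0.5 1.6 5.9
   vertex 2.9 4.3 5.9
  endloop
 endfacet
 facet normal -0.609 0.775 0.169
  outer loop
   vertex 1.4 3.6 3.7
   vertex 2.9 4.3 5.9
   vertex 3.7 5.8 1.9
  endloop
 endfacet
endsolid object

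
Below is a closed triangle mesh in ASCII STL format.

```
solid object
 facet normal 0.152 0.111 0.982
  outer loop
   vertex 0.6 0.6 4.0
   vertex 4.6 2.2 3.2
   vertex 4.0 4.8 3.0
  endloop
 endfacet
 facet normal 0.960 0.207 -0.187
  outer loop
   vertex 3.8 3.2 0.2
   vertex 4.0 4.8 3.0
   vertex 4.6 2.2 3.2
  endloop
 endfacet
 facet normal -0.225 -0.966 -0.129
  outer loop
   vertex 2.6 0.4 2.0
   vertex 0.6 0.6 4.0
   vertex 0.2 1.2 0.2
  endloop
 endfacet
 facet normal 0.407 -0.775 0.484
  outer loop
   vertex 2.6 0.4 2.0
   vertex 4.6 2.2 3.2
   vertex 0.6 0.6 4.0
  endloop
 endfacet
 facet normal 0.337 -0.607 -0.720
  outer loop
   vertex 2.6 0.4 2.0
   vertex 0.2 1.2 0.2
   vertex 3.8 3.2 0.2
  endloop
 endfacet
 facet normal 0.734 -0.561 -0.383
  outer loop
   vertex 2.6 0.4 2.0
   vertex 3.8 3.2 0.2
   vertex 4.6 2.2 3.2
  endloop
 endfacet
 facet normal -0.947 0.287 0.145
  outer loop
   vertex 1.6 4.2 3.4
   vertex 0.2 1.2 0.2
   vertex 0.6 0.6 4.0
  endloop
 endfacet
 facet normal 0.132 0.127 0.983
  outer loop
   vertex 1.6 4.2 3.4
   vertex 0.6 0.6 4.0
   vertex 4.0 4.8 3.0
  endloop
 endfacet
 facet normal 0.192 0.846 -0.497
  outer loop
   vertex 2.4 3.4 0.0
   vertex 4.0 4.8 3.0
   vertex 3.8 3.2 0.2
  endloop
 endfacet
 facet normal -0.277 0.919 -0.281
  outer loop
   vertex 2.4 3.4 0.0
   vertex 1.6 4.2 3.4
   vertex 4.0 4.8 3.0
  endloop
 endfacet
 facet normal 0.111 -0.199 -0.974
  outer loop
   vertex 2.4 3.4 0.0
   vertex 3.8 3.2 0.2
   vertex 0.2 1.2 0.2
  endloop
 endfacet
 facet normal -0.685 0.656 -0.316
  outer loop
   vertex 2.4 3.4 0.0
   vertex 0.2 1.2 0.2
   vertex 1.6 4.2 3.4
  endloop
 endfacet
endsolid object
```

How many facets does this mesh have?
12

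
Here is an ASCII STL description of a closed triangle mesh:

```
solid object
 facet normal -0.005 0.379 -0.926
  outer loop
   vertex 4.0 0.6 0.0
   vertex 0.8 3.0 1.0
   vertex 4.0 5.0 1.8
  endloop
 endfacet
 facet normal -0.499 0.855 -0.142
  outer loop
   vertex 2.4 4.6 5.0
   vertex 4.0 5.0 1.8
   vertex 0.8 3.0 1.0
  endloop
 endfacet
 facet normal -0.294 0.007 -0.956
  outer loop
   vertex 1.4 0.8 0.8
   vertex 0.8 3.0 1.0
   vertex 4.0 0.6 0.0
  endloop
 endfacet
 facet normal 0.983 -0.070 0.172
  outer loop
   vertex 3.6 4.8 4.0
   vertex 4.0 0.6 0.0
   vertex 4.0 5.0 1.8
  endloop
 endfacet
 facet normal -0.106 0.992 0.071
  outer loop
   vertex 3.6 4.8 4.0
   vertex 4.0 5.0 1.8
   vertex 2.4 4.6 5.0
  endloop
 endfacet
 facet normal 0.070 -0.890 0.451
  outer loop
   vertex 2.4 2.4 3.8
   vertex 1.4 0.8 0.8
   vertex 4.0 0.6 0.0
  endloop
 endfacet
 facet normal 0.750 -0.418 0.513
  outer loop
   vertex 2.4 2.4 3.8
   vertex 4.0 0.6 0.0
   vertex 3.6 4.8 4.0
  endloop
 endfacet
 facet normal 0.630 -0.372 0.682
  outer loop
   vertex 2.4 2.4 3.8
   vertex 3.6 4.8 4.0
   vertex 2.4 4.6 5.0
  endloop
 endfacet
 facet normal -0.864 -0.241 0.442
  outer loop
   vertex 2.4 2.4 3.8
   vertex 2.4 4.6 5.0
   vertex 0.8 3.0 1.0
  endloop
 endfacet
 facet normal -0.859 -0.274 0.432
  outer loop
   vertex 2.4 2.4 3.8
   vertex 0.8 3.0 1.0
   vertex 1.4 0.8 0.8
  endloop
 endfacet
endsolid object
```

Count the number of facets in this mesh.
10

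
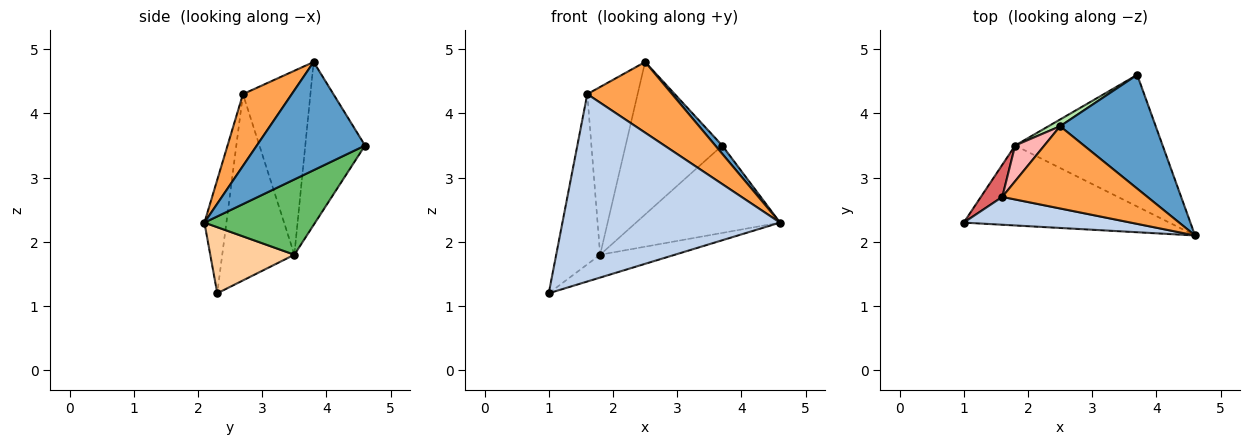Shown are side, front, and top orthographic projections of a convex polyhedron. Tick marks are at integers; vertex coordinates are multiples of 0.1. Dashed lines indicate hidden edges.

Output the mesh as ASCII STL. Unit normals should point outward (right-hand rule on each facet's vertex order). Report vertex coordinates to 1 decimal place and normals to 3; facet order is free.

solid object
 facet normal 0.749 -0.048 0.661
  outer loop
   vertex 2.5 3.8 4.8
   vertex 4.6 2.1 2.3
   vertex 3.7 4.6 3.5
  endloop
 endfacet
 facet normal -0.099 -0.984 0.146
  outer loop
   vertex 1.6 2.7 4.3
   vertex 1.0 2.3 1.2
   vertex 4.6 2.1 2.3
  endloop
 endfacet
 facet normal 0.351 -0.610 0.710
  outer loop
   vertex 1.6 2.7 4.3
   vertex 4.6 2.1 2.3
   vertex 2.5 3.8 4.8
  endloop
 endfacet
 facet normal 0.295 0.262 -0.919
  outer loop
   vertex 1.8 3.5 1.8
   vertex 4.6 2.1 2.3
   vertex 1.0 2.3 1.2
  endloop
 endfacet
 facet normal 0.391 0.509 -0.767
  outer loop
   vertex 1.8 3.5 1.8
   vertex 3.7 4.6 3.5
   vertex 4.6 2.1 2.3
  endloop
 endfacet
 facet normal -0.526 0.850 0.038
  outer loop
   vertex 1.8 3.5 1.8
   vertex 2.5 3.8 4.8
   vertex 3.7 4.6 3.5
  endloop
 endfacet
 facet normal -0.850 0.518 0.098
  outer loop
   vertex 1.8 3.5 1.8
   vertex 1.0 2.3 1.2
   vertex 1.6 2.7 4.3
  endloop
 endfacet
 facet normal -0.795 0.593 0.126
  outer loop
   vertex 1.8 3.5 1.8
   vertex 1.6 2.7 4.3
   vertex 2.5 3.8 4.8
  endloop
 endfacet
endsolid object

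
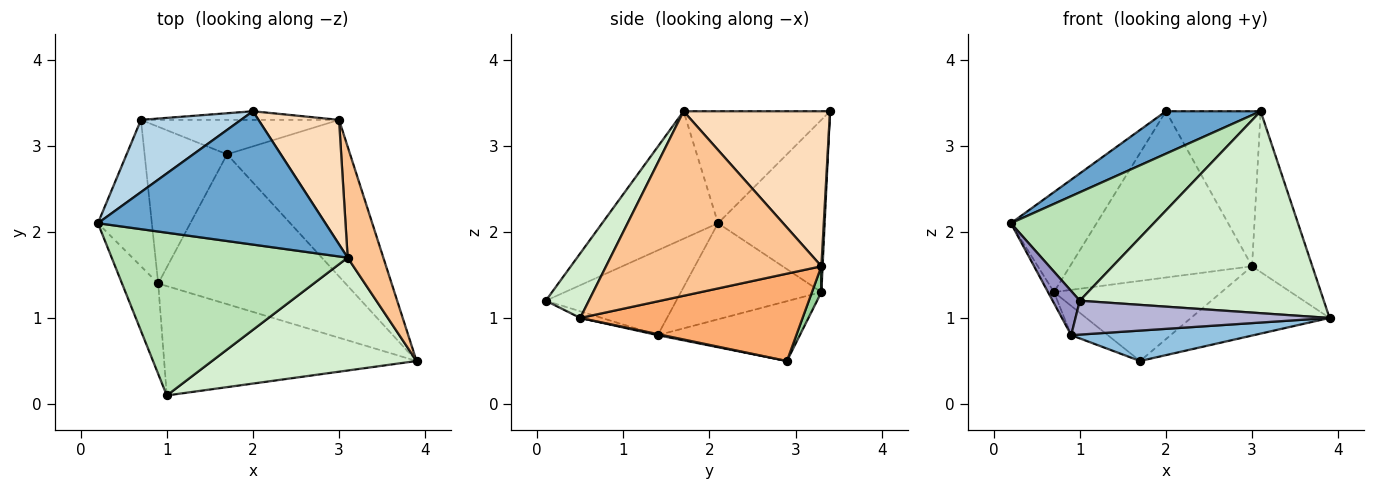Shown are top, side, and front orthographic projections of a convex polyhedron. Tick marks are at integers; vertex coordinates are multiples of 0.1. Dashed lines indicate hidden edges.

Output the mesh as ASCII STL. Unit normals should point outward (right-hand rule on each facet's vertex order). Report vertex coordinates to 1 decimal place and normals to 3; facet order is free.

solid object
 facet normal -0.425 -0.275 0.863
  outer loop
   vertex 3.1 1.7 3.4
   vertex 2.0 3.4 3.4
   vertex 0.2 2.1 2.1
  endloop
 endfacet
 facet normal 0.006 -0.199 -0.980
  outer loop
   vertex 0.9 1.4 0.8
   vertex 1.7 2.9 0.5
   vertex 3.9 0.5 1.0
  endloop
 endfacet
 facet normal -0.710 0.571 0.412
  outer loop
   vertex 0.7 3.3 1.3
   vertex 0.2 2.1 2.1
   vertex 2.0 3.4 3.4
  endloop
 endfacet
 facet normal -0.871 0.037 -0.489
  outer loop
   vertex 0.7 3.3 1.3
   vertex 0.9 1.4 0.8
   vertex 0.2 2.1 2.1
  endloop
 endfacet
 facet normal -0.581 0.150 -0.800
  outer loop
   vertex 0.7 3.3 1.3
   vertex 1.7 2.9 0.5
   vertex 0.9 1.4 0.8
  endloop
 endfacet
 facet normal 0.545 0.339 -0.767
  outer loop
   vertex 3.0 3.3 1.6
   vertex 3.9 0.5 1.0
   vertex 1.7 2.9 0.5
  endloop
 endfacet
 facet normal 0.947 0.265 0.183
  outer loop
   vertex 3.0 3.3 1.6
   vertex 3.1 1.7 3.4
   vertex 3.9 0.5 1.0
  endloop
 endfacet
 facet normal 0.770 0.498 0.400
  outer loop
   vertex 3.0 3.3 1.6
   vertex 2.0 3.4 3.4
   vertex 3.1 1.7 3.4
  endloop
 endfacet
 facet normal 0.007 0.999 -0.052
  outer loop
   vertex 3.0 3.3 1.6
   vertex 0.7 3.3 1.3
   vertex 2.0 3.4 3.4
  endloop
 endfacet
 facet normal 0.051 0.917 -0.394
  outer loop
   vertex 3.0 3.3 1.6
   vertex 1.7 2.9 0.5
   vertex 0.7 3.3 1.3
  endloop
 endfacet
 facet normal -0.410 -0.506 0.759
  outer loop
   vertex 1.0 0.1 1.2
   vertex 3.1 1.7 3.4
   vertex 0.2 2.1 2.1
  endloop
 endfacet
 facet normal 0.152 -0.863 0.482
  outer loop
   vertex 1.0 0.1 1.2
   vertex 3.9 0.5 1.0
   vertex 3.1 1.7 3.4
  endloop
 endfacet
 facet normal -0.903 -0.188 -0.385
  outer loop
   vertex 1.0 0.1 1.2
   vertex 0.2 2.1 2.1
   vertex 0.9 1.4 0.8
  endloop
 endfacet
 facet normal -0.025 -0.296 -0.955
  outer loop
   vertex 1.0 0.1 1.2
   vertex 0.9 1.4 0.8
   vertex 3.9 0.5 1.0
  endloop
 endfacet
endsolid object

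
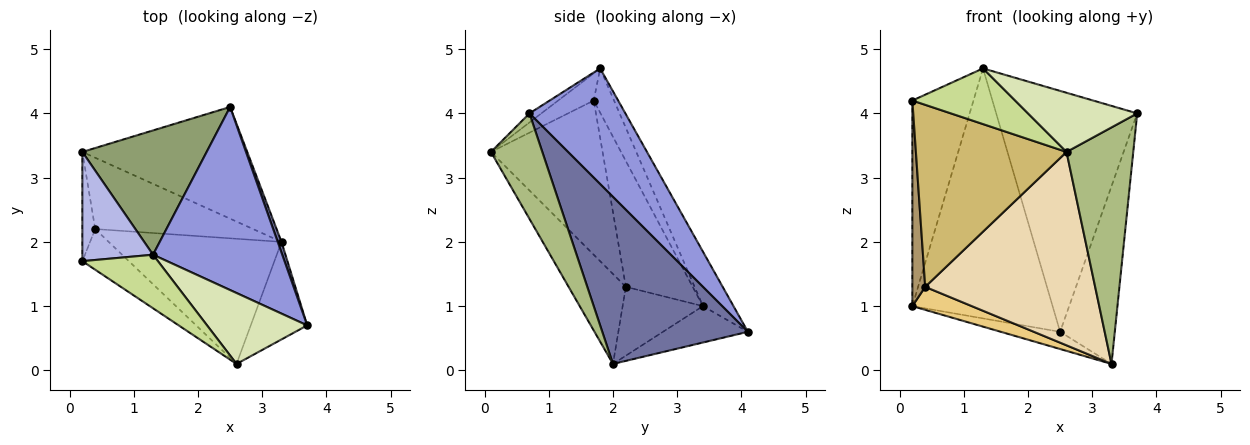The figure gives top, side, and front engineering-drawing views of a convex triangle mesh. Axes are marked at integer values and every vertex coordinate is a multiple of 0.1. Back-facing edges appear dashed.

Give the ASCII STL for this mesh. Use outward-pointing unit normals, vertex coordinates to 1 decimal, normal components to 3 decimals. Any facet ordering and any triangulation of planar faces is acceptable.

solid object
 facet normal 0.936 0.352 0.021
  outer loop
   vertex 3.3 2.0 0.1
   vertex 2.5 4.1 0.6
   vertex 3.7 0.7 4.0
  endloop
 endfacet
 facet normal -0.213 0.149 -0.966
  outer loop
   vertex 0.2 3.4 1.0
   vertex 2.5 4.1 0.6
   vertex 3.3 2.0 0.1
  endloop
 endfacet
 facet normal 0.476 0.700 0.532
  outer loop
   vertex 1.3 1.8 4.7
   vertex 3.7 0.7 4.0
   vertex 2.5 4.1 0.6
  endloop
 endfacet
 facet normal -0.282 0.847 0.450
  outer loop
   vertex 1.3 1.8 4.7
   vertex 0.2 3.4 1.0
   vertex 0.2 1.7 4.2
  endloop
 endfacet
 facet normal -0.191 0.879 0.437
  outer loop
   vertex 1.3 1.8 4.7
   vertex 2.5 4.1 0.6
   vertex 0.2 3.4 1.0
  endloop
 endfacet
 facet normal 0.580 -0.753 -0.311
  outer loop
   vertex 2.6 0.1 3.4
   vertex 3.3 2.0 0.1
   vertex 3.7 0.7 4.0
  endloop
 endfacet
 facet normal -0.242 -0.699 0.672
  outer loop
   vertex 2.6 0.1 3.4
   vertex 1.3 1.8 4.7
   vertex 0.2 1.7 4.2
  endloop
 endfacet
 facet normal -0.069 -0.639 0.766
  outer loop
   vertex 2.6 0.1 3.4
   vertex 3.7 0.7 4.0
   vertex 1.3 1.8 4.7
  endloop
 endfacet
 facet normal -0.977 -0.188 -0.100
  outer loop
   vertex 0.4 2.2 1.3
   vertex 0.2 1.7 4.2
   vertex 0.2 3.4 1.0
  endloop
 endfacet
 facet normal -0.586 -0.791 -0.177
  outer loop
   vertex 0.4 2.2 1.3
   vertex 2.6 0.1 3.4
   vertex 0.2 1.7 4.2
  endloop
 endfacet
 facet normal -0.383 -0.284 -0.879
  outer loop
   vertex 0.4 2.2 1.3
   vertex 0.2 3.4 1.0
   vertex 3.3 2.0 0.1
  endloop
 endfacet
 facet normal -0.272 -0.808 -0.523
  outer loop
   vertex 0.4 2.2 1.3
   vertex 3.3 2.0 0.1
   vertex 2.6 0.1 3.4
  endloop
 endfacet
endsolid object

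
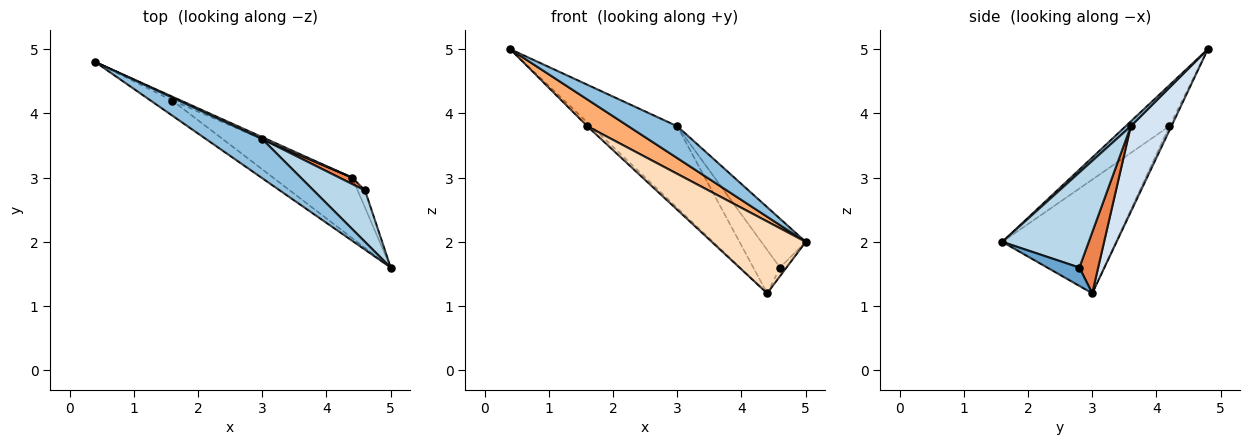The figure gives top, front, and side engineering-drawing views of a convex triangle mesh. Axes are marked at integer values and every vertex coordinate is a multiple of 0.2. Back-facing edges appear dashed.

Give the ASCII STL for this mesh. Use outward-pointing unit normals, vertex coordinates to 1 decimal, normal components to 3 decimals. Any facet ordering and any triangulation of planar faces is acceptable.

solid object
 facet normal 0.913 0.183 -0.365
  outer loop
   vertex 4.6 2.8 1.6
   vertex 5.0 1.6 2.0
   vertex 4.4 3.0 1.2
  endloop
 endfacet
 facet normal 0.066 -0.630 0.774
  outer loop
   vertex 3.0 3.6 3.8
   vertex 0.4 4.8 5.0
   vertex 5.0 1.6 2.0
  endloop
 endfacet
 facet normal 0.802 0.412 0.433
  outer loop
   vertex 3.0 3.6 3.8
   vertex 5.0 1.6 2.0
   vertex 4.6 2.8 1.6
  endloop
 endfacet
 facet normal 0.427 0.904 0.021
  outer loop
   vertex 3.0 3.6 3.8
   vertex 4.4 3.0 1.2
   vertex 0.4 4.8 5.0
  endloop
 endfacet
 facet normal 0.571 0.812 0.120
  outer loop
   vertex 3.0 3.6 3.8
   vertex 4.6 2.8 1.6
   vertex 4.4 3.0 1.2
  endloop
 endfacet
 facet normal -0.679 -0.639 -0.360
  outer loop
   vertex 1.6 4.2 3.8
   vertex 5.0 1.6 2.0
   vertex 0.4 4.8 5.0
  endloop
 endfacet
 facet normal -0.333 0.667 -0.667
  outer loop
   vertex 1.6 4.2 3.8
   vertex 0.4 4.8 5.0
   vertex 4.4 3.0 1.2
  endloop
 endfacet
 facet normal -0.679 -0.561 -0.473
  outer loop
   vertex 1.6 4.2 3.8
   vertex 4.4 3.0 1.2
   vertex 5.0 1.6 2.0
  endloop
 endfacet
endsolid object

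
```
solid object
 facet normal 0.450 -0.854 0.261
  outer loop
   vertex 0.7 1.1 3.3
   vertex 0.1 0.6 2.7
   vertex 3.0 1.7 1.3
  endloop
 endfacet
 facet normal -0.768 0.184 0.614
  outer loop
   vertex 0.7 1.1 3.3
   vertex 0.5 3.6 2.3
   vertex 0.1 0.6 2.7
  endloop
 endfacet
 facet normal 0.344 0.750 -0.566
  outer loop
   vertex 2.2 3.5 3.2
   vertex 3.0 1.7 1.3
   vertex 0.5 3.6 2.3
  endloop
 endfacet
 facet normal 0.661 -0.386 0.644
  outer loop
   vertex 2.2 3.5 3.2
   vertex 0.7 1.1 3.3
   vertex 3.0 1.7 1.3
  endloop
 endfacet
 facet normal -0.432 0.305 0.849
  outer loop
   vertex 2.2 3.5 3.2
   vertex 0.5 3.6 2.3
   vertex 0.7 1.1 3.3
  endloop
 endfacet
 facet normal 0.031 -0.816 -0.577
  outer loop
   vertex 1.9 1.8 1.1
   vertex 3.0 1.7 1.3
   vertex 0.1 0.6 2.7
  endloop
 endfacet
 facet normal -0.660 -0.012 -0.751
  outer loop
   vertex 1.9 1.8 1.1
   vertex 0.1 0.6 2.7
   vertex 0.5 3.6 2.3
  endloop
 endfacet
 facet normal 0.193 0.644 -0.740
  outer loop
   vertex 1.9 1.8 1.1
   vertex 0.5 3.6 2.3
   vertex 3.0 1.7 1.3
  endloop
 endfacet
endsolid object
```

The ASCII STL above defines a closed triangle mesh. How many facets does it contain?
8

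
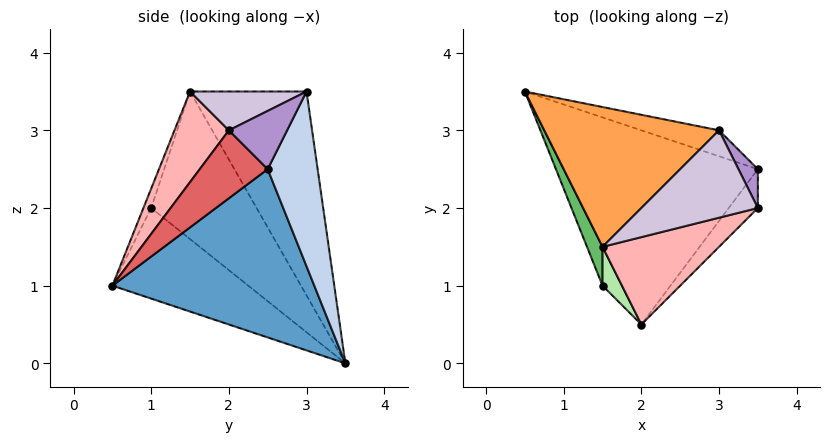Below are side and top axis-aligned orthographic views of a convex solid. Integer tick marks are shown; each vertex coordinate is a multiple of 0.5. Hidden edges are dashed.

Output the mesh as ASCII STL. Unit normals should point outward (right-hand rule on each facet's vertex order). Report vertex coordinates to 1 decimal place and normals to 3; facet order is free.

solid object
 facet normal 0.653 0.075 -0.754
  outer loop
   vertex 2.0 0.5 1.0
   vertex 0.5 3.5 0.0
   vertex 3.5 2.5 2.5
  endloop
 endfacet
 facet normal 0.458 0.865 -0.204
  outer loop
   vertex 3.0 3.0 3.5
   vertex 3.5 2.5 2.5
   vertex 0.5 3.5 0.0
  endloop
 endfacet
 facet normal -0.605 0.605 0.518
  outer loop
   vertex 3.0 3.0 3.5
   vertex 0.5 3.5 0.0
   vertex 1.5 1.5 3.5
  endloop
 endfacet
 facet normal -0.854 -0.488 -0.183
  outer loop
   vertex 1.5 1.0 2.0
   vertex 0.5 3.5 0.0
   vertex 2.0 0.5 1.0
  endloop
 endfacet
 facet normal -0.949 -0.300 0.100
  outer loop
   vertex 1.5 1.0 2.0
   vertex 1.5 1.5 3.5
   vertex 0.5 3.5 0.0
  endloop
 endfacet
 facet normal -0.302 -0.905 0.302
  outer loop
   vertex 1.5 1.0 2.0
   vertex 2.0 0.5 1.0
   vertex 1.5 1.5 3.5
  endloop
 endfacet
 facet normal 0.855 -0.367 -0.367
  outer loop
   vertex 3.5 2.0 3.0
   vertex 2.0 0.5 1.0
   vertex 3.5 2.5 2.5
  endloop
 endfacet
 facet normal 0.316 -0.857 0.406
  outer loop
   vertex 3.5 2.0 3.0
   vertex 1.5 1.5 3.5
   vertex 2.0 0.5 1.0
  endloop
 endfacet
 facet normal 0.905 0.302 0.302
  outer loop
   vertex 3.5 2.0 3.0
   vertex 3.5 2.5 2.5
   vertex 3.0 3.0 3.5
  endloop
 endfacet
 facet normal 0.302 -0.302 0.905
  outer loop
   vertex 3.5 2.0 3.0
   vertex 3.0 3.0 3.5
   vertex 1.5 1.5 3.5
  endloop
 endfacet
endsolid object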